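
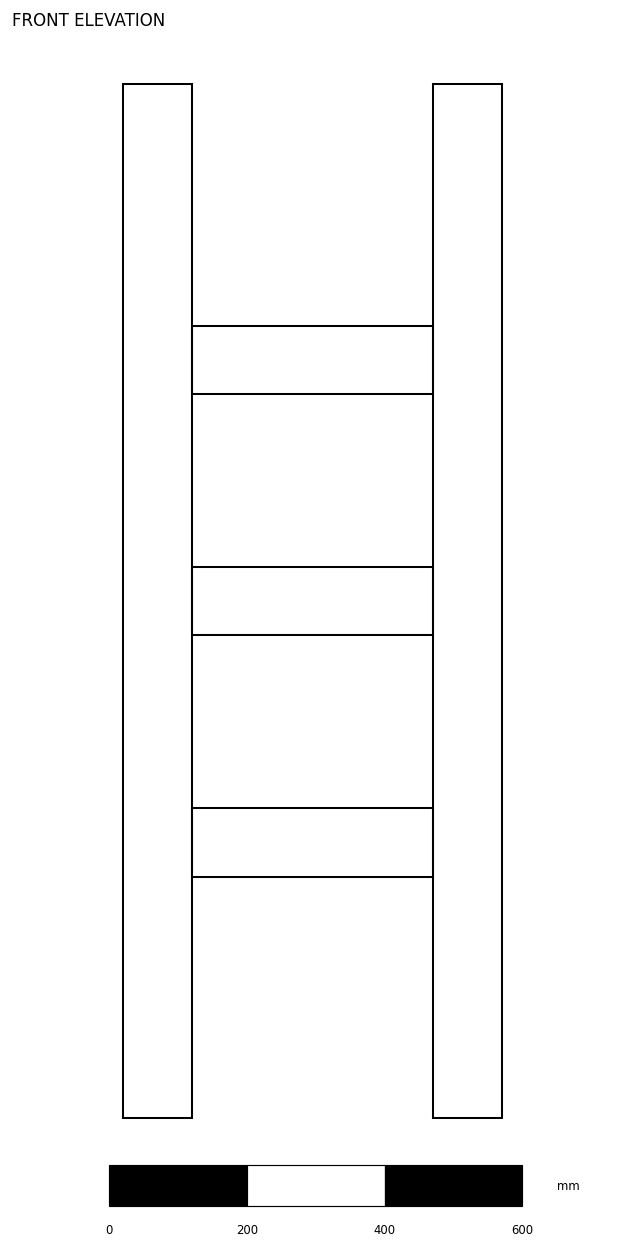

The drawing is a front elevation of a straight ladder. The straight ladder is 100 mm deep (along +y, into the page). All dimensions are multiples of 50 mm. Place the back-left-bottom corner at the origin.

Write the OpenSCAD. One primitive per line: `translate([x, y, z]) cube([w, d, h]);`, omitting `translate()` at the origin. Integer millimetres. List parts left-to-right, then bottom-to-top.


cube([100, 100, 1500]);
translate([100, 0, 350]) cube([350, 100, 100]);
translate([100, 0, 700]) cube([350, 100, 100]);
translate([100, 0, 1050]) cube([350, 100, 100]);
translate([450, 0, 0]) cube([100, 100, 1500]);


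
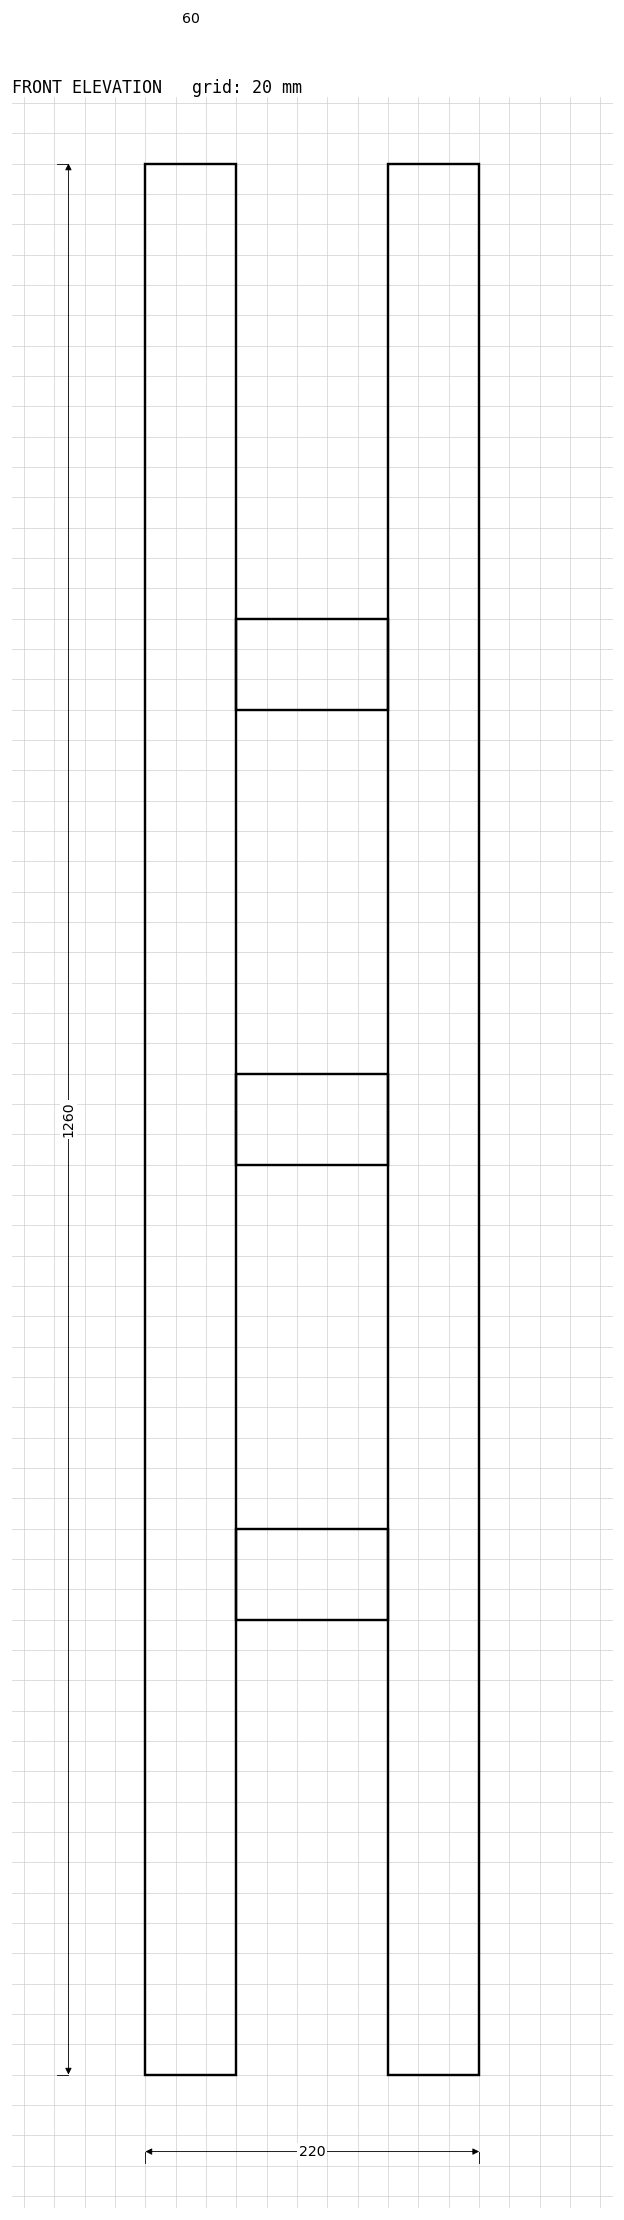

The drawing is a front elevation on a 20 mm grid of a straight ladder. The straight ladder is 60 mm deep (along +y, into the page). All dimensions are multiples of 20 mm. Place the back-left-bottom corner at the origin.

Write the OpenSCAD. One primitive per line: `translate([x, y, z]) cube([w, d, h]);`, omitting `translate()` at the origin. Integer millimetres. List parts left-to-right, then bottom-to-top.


cube([60, 60, 1260]);
translate([60, 0, 300]) cube([100, 60, 60]);
translate([60, 0, 600]) cube([100, 60, 60]);
translate([60, 0, 900]) cube([100, 60, 60]);
translate([160, 0, 0]) cube([60, 60, 1260]);


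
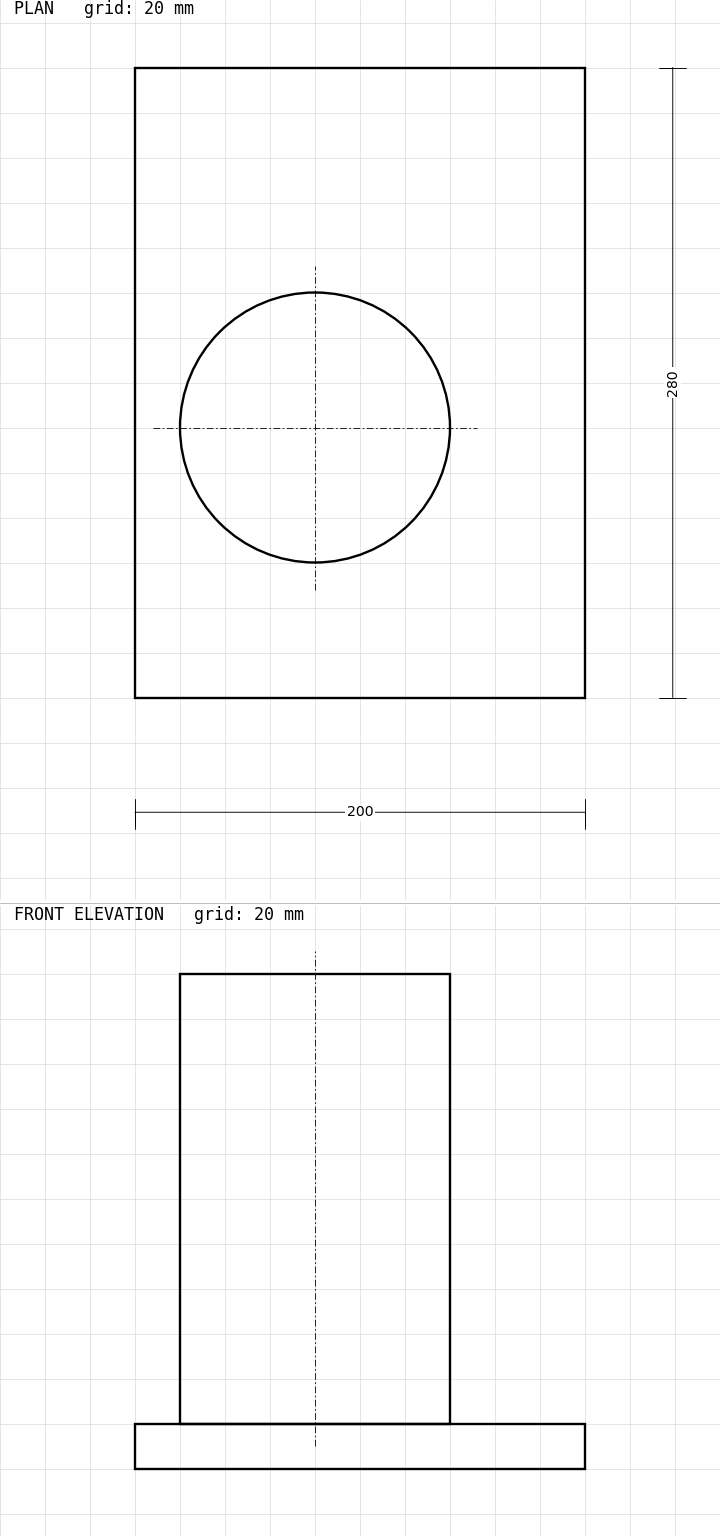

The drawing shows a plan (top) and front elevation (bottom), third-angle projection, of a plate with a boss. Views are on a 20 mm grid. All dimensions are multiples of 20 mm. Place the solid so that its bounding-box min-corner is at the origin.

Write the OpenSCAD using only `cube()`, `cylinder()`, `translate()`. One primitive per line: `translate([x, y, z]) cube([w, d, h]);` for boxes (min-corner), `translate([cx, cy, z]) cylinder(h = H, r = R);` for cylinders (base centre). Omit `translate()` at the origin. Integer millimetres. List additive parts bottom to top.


cube([200, 280, 20]);
translate([80, 120, 20]) cylinder(h = 200, r = 60);


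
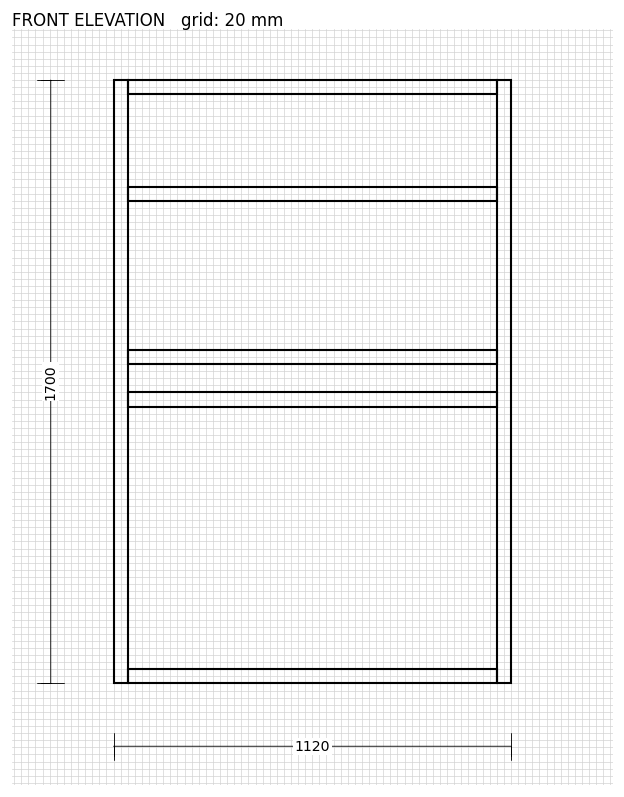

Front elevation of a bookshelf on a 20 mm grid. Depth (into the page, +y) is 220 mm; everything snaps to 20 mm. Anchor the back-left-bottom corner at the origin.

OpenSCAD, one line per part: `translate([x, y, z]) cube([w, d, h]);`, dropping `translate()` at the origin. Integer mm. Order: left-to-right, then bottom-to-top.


cube([40, 220, 1700]);
translate([40, 0, 0]) cube([1040, 220, 40]);
translate([40, 0, 780]) cube([1040, 220, 40]);
translate([40, 0, 900]) cube([1040, 220, 40]);
translate([40, 0, 1360]) cube([1040, 220, 40]);
translate([40, 0, 1660]) cube([1040, 220, 40]);
translate([1080, 0, 0]) cube([40, 220, 1700]);


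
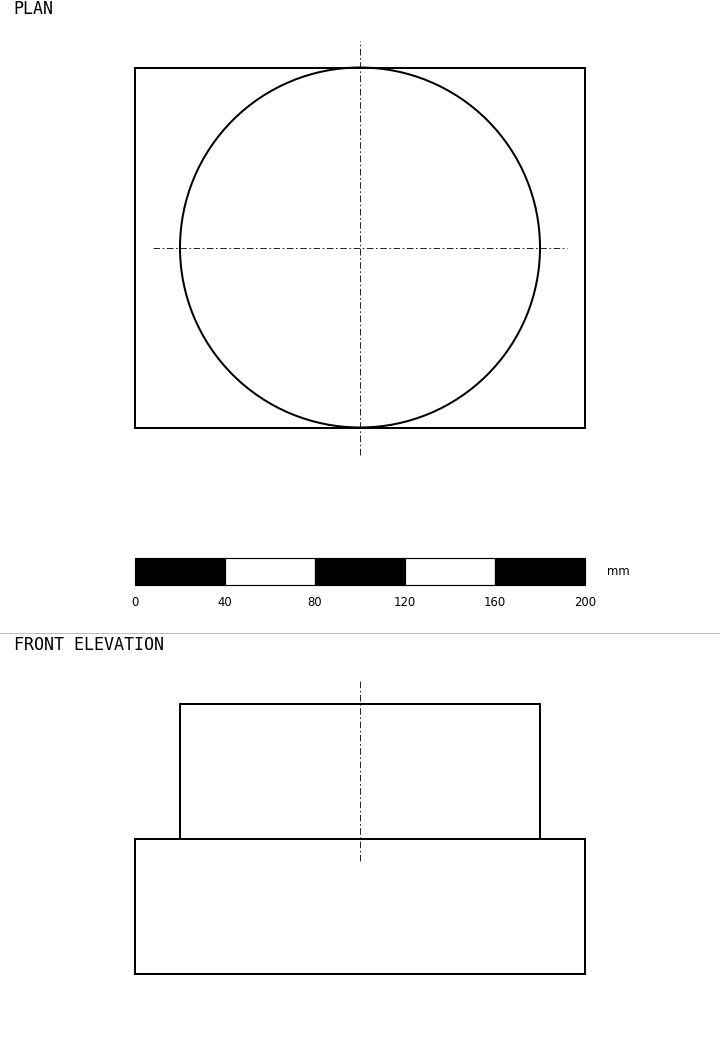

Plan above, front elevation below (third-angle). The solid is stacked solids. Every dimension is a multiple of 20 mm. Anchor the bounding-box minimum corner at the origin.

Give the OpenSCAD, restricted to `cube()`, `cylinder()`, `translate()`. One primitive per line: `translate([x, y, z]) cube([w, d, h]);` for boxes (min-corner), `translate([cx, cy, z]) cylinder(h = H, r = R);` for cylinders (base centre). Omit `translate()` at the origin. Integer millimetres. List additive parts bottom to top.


cube([200, 160, 60]);
translate([100, 80, 60]) cylinder(h = 60, r = 80);


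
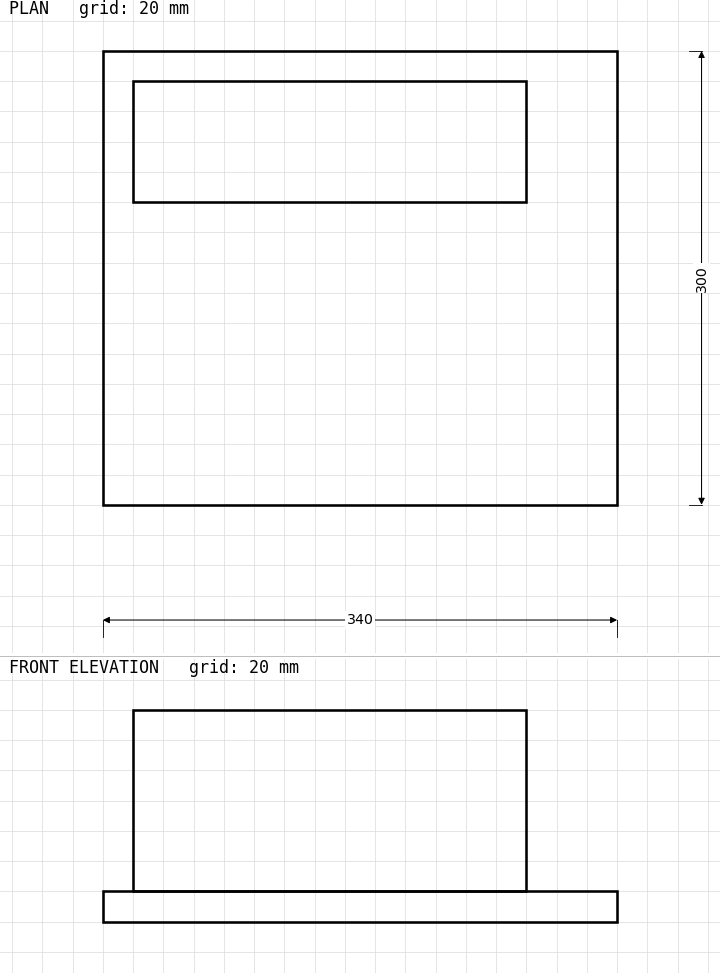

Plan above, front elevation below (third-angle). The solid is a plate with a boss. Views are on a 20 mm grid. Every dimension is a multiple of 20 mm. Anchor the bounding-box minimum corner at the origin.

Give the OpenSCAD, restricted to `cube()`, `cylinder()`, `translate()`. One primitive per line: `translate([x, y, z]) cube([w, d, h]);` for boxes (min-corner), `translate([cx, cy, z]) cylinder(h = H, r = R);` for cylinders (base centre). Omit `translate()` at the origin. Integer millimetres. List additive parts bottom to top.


cube([340, 300, 20]);
translate([20, 200, 20]) cube([260, 80, 120]);


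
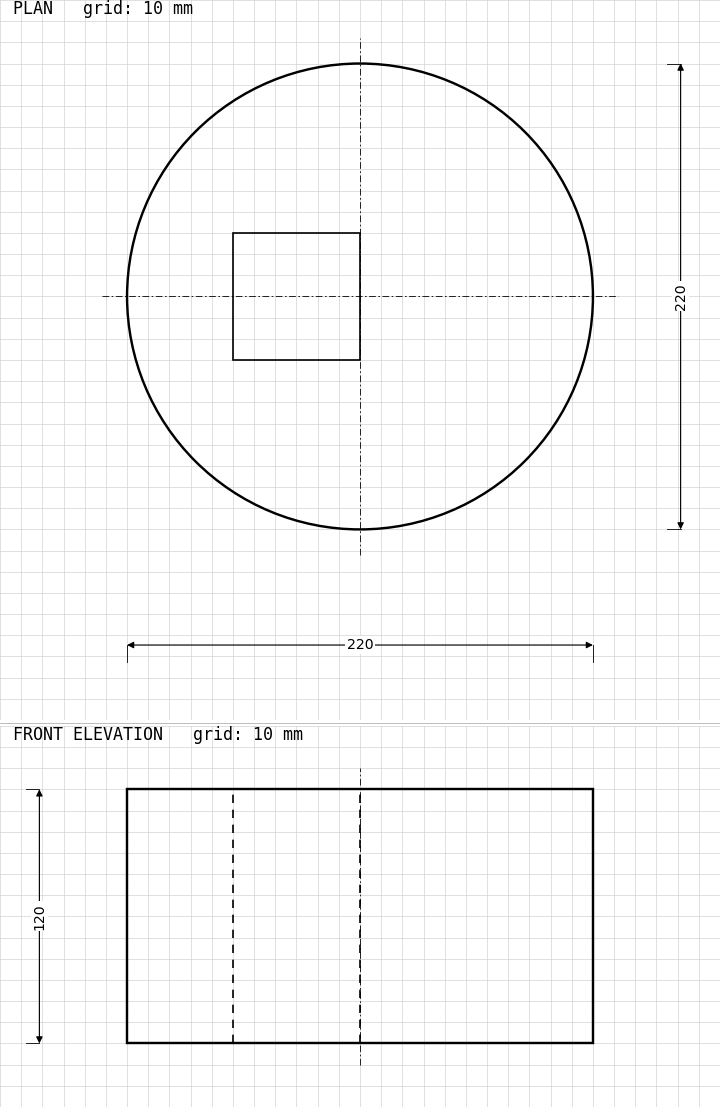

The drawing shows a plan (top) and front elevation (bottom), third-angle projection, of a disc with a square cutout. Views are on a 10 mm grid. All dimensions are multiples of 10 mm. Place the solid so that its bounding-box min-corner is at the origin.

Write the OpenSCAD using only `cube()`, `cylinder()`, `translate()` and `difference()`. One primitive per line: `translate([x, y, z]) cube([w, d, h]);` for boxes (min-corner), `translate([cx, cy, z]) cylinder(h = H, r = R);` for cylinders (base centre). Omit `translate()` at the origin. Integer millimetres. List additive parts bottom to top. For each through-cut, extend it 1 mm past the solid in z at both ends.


difference() {
  translate([110, 110, 0]) cylinder(h = 120, r = 110);
  translate([50, 80, -1]) cube([60, 60, 122]);
}


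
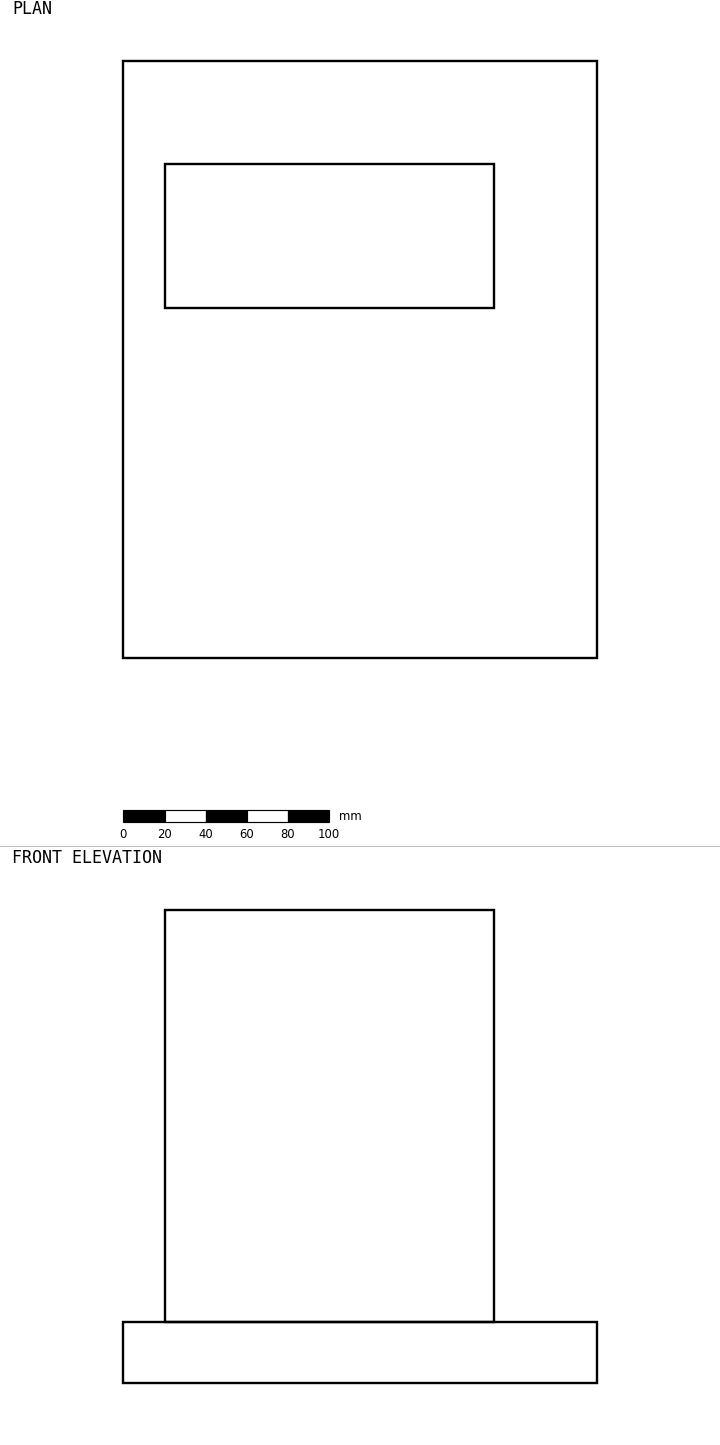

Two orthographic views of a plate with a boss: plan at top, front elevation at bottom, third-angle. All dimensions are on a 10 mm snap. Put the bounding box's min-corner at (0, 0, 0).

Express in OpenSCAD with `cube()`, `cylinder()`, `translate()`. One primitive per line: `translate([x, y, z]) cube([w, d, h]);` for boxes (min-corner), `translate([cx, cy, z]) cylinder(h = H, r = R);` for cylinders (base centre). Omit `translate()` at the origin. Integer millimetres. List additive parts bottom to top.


cube([230, 290, 30]);
translate([20, 170, 30]) cube([160, 70, 200]);


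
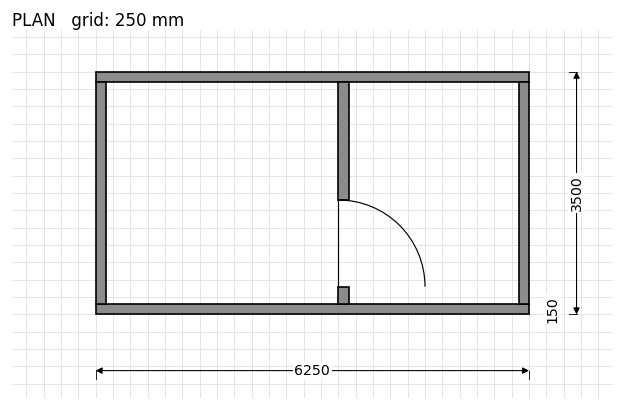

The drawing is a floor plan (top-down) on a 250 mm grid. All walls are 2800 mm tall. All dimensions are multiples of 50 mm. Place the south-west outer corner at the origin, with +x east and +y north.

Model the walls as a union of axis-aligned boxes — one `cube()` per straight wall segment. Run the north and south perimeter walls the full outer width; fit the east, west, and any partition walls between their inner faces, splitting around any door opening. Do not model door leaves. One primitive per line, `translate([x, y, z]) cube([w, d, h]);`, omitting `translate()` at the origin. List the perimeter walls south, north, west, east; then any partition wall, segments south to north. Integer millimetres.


cube([6250, 150, 2800]);
translate([0, 3350, 0]) cube([6250, 150, 2800]);
translate([0, 150, 0]) cube([150, 3200, 2800]);
translate([6100, 150, 0]) cube([150, 3200, 2800]);
translate([3500, 150, 0]) cube([150, 250, 2800]);
translate([3500, 1650, 0]) cube([150, 1700, 2800]);


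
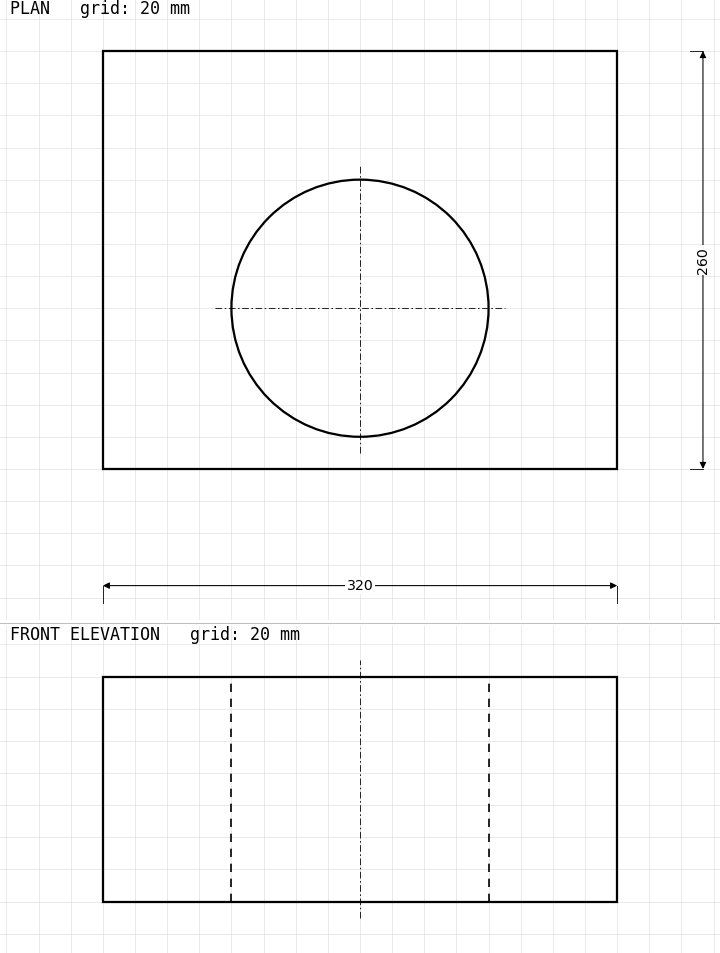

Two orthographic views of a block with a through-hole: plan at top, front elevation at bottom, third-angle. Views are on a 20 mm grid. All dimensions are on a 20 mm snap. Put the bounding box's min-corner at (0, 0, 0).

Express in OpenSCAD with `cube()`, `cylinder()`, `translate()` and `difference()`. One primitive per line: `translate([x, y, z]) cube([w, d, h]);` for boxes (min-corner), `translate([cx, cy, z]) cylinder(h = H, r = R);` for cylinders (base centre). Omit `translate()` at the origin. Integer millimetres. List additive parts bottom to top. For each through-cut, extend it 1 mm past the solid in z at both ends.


difference() {
  cube([320, 260, 140]);
  translate([160, 100, -1]) cylinder(h = 142, r = 80);
}


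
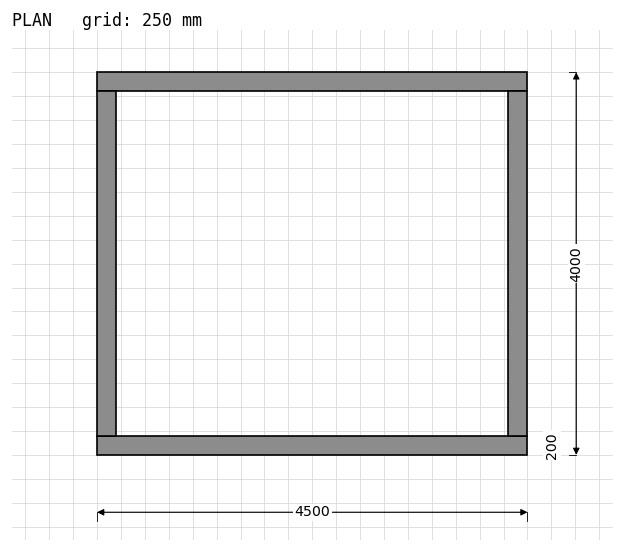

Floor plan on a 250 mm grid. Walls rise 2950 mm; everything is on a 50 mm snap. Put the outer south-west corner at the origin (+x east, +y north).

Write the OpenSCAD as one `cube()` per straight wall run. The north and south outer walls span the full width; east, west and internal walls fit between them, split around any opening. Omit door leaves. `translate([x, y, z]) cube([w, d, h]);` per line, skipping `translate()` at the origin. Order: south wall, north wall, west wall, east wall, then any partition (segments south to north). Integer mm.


cube([4500, 200, 2950]);
translate([0, 3800, 0]) cube([4500, 200, 2950]);
translate([0, 200, 0]) cube([200, 3600, 2950]);
translate([4300, 200, 0]) cube([200, 3600, 2950]);


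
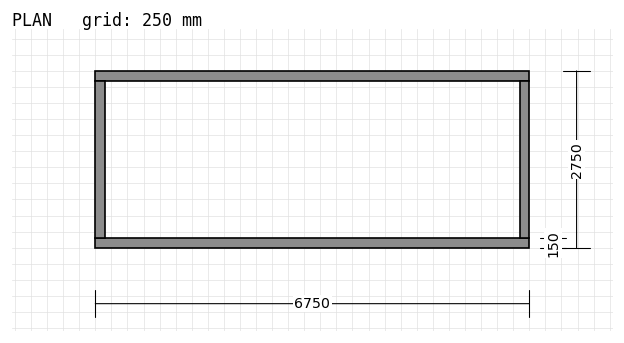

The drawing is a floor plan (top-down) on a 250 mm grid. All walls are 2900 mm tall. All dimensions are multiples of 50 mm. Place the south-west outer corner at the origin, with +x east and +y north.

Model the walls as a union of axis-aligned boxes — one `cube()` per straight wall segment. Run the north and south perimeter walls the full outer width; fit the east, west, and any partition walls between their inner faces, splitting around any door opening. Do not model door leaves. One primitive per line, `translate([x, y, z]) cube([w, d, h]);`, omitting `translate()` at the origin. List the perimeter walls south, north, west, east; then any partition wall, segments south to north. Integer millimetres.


cube([6750, 150, 2900]);
translate([0, 2600, 0]) cube([6750, 150, 2900]);
translate([0, 150, 0]) cube([150, 2450, 2900]);
translate([6600, 150, 0]) cube([150, 2450, 2900]);


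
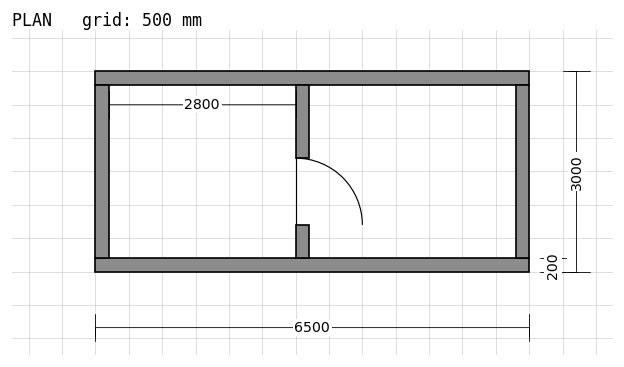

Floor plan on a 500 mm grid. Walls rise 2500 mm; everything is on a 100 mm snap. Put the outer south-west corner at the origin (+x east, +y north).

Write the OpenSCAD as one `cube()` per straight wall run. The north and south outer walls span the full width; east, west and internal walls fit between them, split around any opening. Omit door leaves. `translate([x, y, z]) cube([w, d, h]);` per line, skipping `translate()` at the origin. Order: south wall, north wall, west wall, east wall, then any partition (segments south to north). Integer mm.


cube([6500, 200, 2500]);
translate([0, 2800, 0]) cube([6500, 200, 2500]);
translate([0, 200, 0]) cube([200, 2600, 2500]);
translate([6300, 200, 0]) cube([200, 2600, 2500]);
translate([3000, 200, 0]) cube([200, 500, 2500]);
translate([3000, 1700, 0]) cube([200, 1100, 2500]);


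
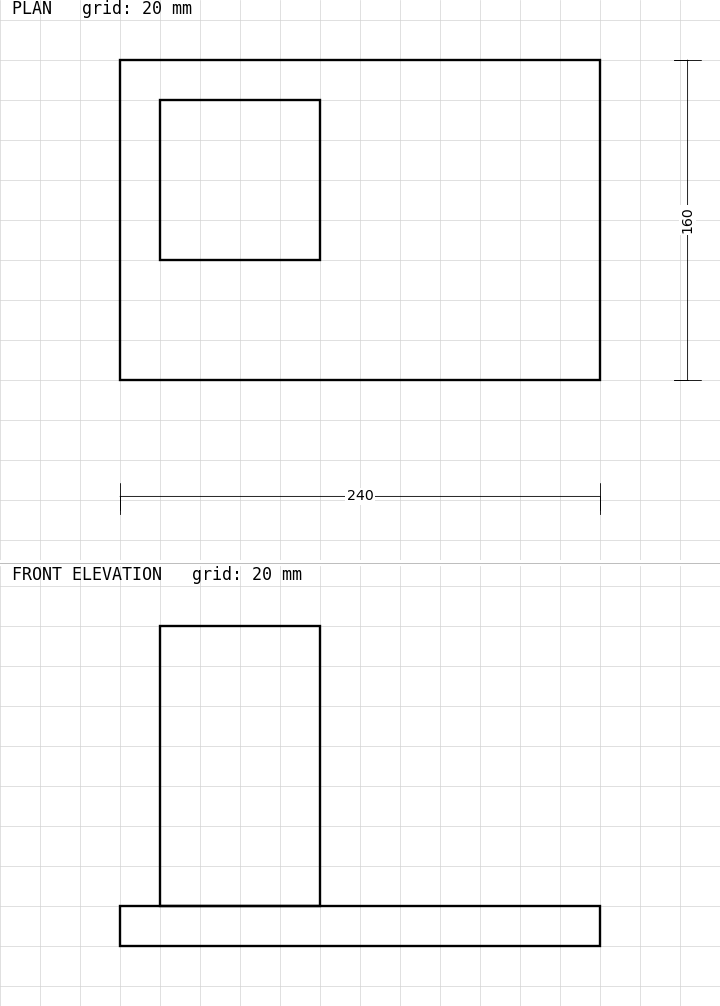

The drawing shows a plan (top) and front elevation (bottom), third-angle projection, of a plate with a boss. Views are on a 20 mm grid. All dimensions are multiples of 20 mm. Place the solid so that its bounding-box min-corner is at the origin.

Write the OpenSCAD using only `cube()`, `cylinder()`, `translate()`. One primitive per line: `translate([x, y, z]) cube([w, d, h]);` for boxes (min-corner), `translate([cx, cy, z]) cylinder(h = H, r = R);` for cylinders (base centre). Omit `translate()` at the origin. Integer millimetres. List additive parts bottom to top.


cube([240, 160, 20]);
translate([20, 60, 20]) cube([80, 80, 140]);


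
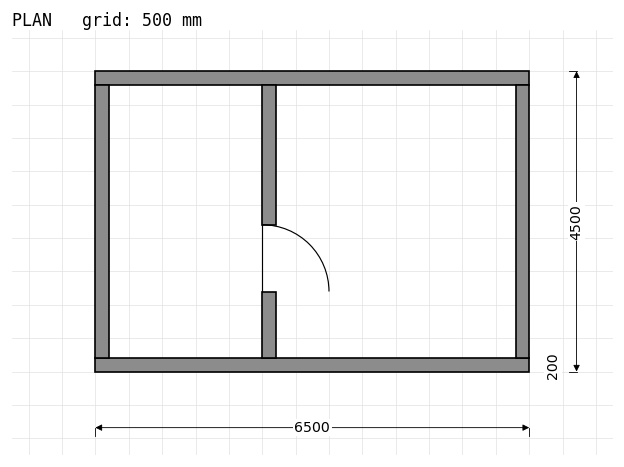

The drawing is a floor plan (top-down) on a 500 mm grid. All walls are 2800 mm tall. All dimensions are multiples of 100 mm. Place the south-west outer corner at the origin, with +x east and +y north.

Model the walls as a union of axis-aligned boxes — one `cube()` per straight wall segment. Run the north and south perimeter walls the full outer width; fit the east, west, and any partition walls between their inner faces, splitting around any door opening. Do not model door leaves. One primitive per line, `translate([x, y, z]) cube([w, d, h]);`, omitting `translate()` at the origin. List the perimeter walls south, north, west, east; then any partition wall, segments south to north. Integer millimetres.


cube([6500, 200, 2800]);
translate([0, 4300, 0]) cube([6500, 200, 2800]);
translate([0, 200, 0]) cube([200, 4100, 2800]);
translate([6300, 200, 0]) cube([200, 4100, 2800]);
translate([2500, 200, 0]) cube([200, 1000, 2800]);
translate([2500, 2200, 0]) cube([200, 2100, 2800]);


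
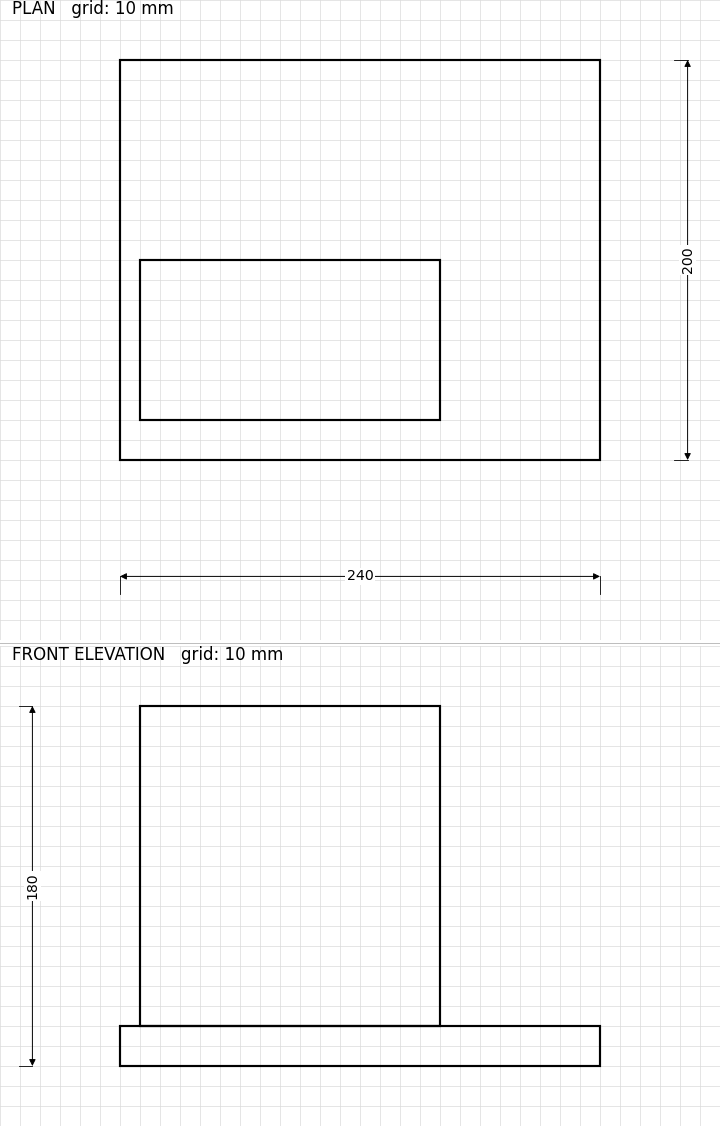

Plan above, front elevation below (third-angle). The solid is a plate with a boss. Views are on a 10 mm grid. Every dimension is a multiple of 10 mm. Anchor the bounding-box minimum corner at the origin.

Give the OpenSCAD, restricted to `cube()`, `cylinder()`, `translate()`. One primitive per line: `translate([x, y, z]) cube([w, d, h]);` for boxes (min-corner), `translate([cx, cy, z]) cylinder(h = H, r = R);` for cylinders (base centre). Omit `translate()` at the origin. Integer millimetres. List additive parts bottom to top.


cube([240, 200, 20]);
translate([10, 20, 20]) cube([150, 80, 160]);


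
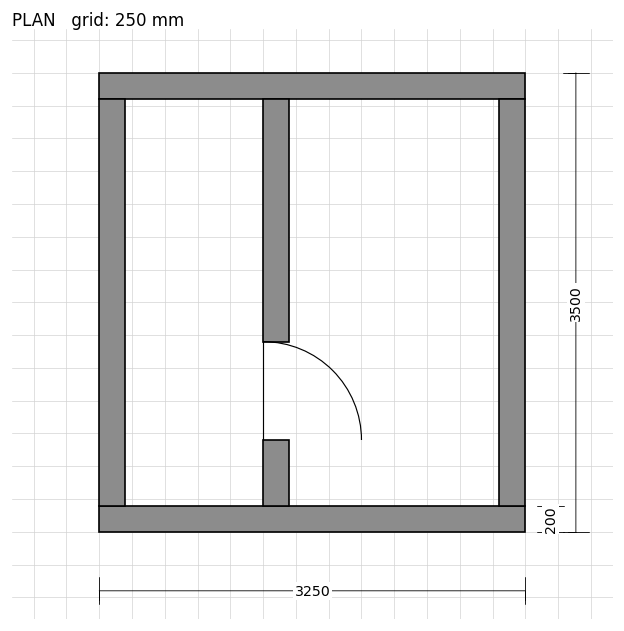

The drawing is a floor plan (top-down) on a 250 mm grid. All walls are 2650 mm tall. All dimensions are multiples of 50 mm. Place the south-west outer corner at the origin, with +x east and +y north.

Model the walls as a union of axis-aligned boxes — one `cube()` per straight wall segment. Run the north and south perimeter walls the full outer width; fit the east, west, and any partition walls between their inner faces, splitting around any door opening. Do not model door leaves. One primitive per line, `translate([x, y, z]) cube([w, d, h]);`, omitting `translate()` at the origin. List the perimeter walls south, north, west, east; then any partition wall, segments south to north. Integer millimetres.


cube([3250, 200, 2650]);
translate([0, 3300, 0]) cube([3250, 200, 2650]);
translate([0, 200, 0]) cube([200, 3100, 2650]);
translate([3050, 200, 0]) cube([200, 3100, 2650]);
translate([1250, 200, 0]) cube([200, 500, 2650]);
translate([1250, 1450, 0]) cube([200, 1850, 2650]);


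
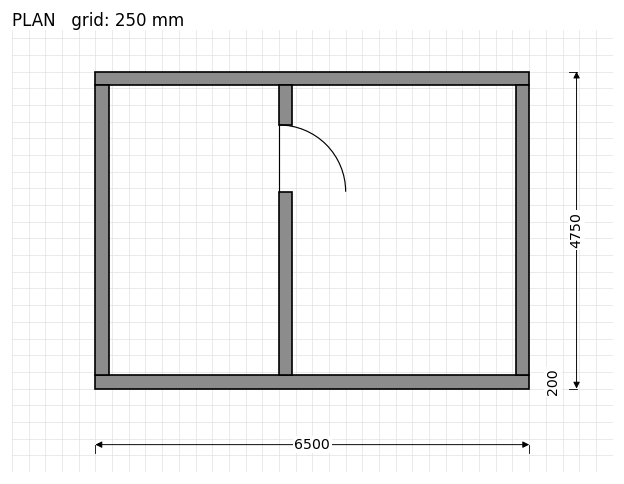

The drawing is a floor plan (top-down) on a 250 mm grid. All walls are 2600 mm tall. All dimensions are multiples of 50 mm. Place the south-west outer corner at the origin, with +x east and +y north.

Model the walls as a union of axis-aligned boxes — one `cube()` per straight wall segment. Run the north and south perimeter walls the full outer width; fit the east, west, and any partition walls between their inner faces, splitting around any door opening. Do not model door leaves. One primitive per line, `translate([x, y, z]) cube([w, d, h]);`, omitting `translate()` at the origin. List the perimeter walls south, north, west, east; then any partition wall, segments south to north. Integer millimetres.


cube([6500, 200, 2600]);
translate([0, 4550, 0]) cube([6500, 200, 2600]);
translate([0, 200, 0]) cube([200, 4350, 2600]);
translate([6300, 200, 0]) cube([200, 4350, 2600]);
translate([2750, 200, 0]) cube([200, 2750, 2600]);
translate([2750, 3950, 0]) cube([200, 600, 2600]);


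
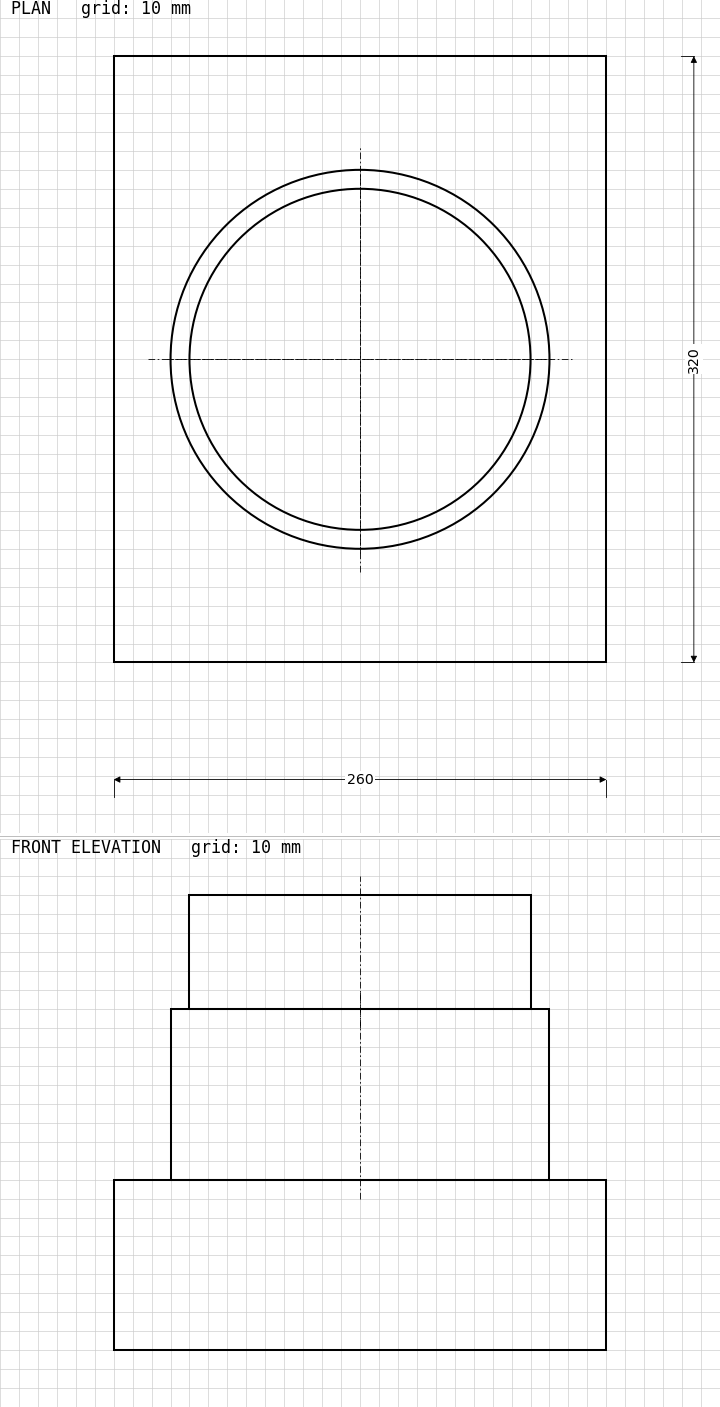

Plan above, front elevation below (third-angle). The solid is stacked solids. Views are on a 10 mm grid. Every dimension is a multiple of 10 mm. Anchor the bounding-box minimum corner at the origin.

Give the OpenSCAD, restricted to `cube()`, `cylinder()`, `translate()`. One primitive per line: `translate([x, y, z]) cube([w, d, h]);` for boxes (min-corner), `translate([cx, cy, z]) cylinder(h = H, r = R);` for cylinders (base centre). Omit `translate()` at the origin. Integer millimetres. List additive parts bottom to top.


cube([260, 320, 90]);
translate([130, 160, 90]) cylinder(h = 90, r = 100);
translate([130, 160, 180]) cylinder(h = 60, r = 90);


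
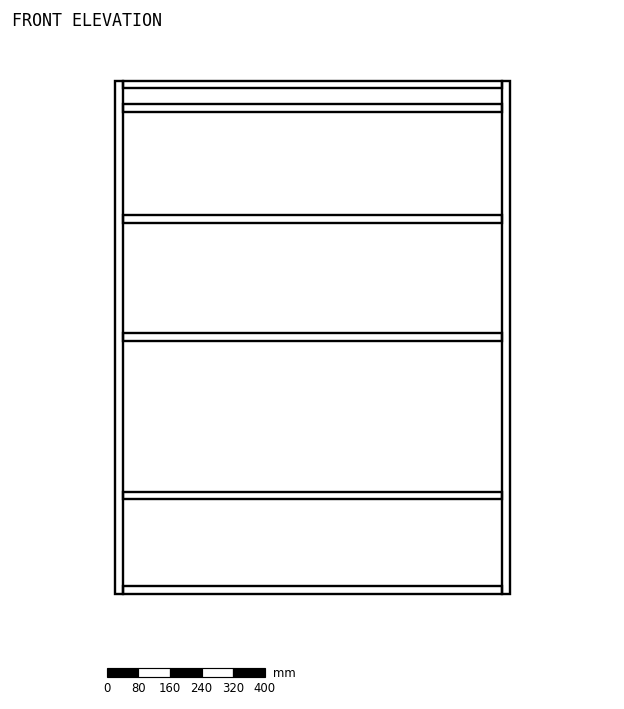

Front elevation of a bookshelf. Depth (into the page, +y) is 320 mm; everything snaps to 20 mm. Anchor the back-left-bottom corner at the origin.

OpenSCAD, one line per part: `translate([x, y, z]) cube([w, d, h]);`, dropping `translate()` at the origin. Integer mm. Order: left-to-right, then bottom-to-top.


cube([20, 320, 1300]);
translate([20, 0, 0]) cube([960, 320, 20]);
translate([20, 0, 240]) cube([960, 320, 20]);
translate([20, 0, 640]) cube([960, 320, 20]);
translate([20, 0, 940]) cube([960, 320, 20]);
translate([20, 0, 1220]) cube([960, 320, 20]);
translate([20, 0, 1280]) cube([960, 320, 20]);
translate([980, 0, 0]) cube([20, 320, 1300]);


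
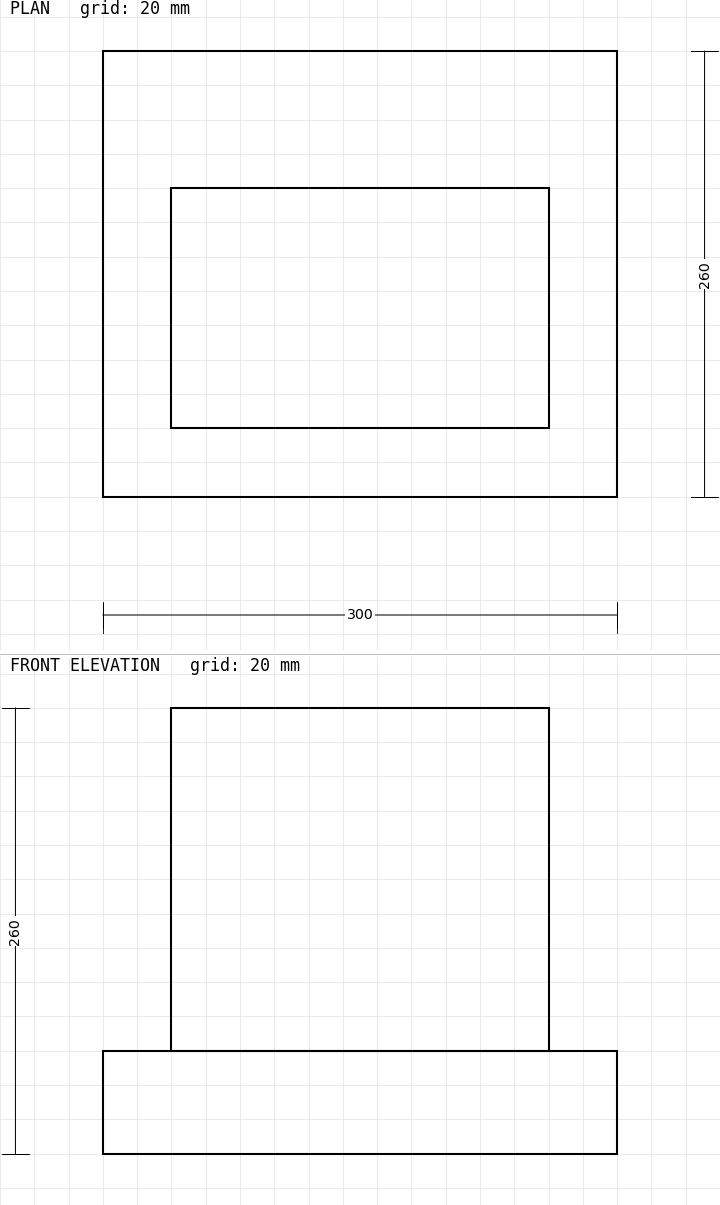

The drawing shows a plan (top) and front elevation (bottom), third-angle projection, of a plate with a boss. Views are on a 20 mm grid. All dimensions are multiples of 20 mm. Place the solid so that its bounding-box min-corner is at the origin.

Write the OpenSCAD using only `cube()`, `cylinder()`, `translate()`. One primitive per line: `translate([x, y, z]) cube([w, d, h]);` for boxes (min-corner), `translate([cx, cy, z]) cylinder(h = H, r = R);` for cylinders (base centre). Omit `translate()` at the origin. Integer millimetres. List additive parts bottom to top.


cube([300, 260, 60]);
translate([40, 40, 60]) cube([220, 140, 200]);


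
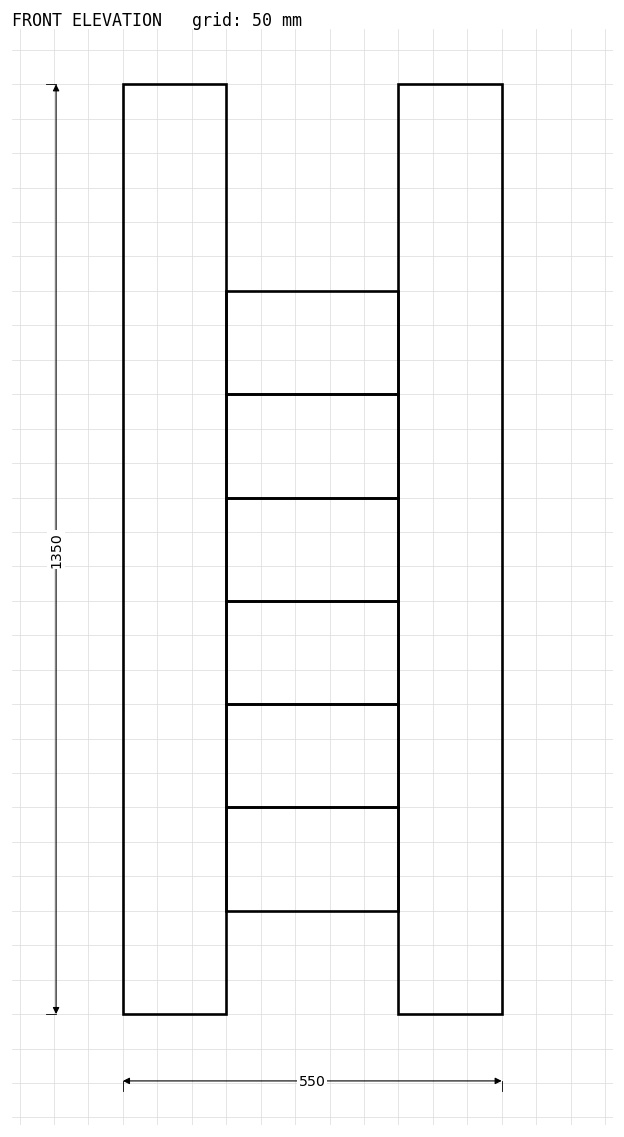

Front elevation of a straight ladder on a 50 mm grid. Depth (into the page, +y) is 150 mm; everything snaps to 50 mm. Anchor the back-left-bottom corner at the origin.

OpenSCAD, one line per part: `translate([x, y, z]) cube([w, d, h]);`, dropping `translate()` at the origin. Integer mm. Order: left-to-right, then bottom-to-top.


cube([150, 150, 1350]);
translate([150, 0, 150]) cube([250, 150, 150]);
translate([150, 0, 300]) cube([250, 150, 150]);
translate([150, 0, 450]) cube([250, 150, 150]);
translate([150, 0, 600]) cube([250, 150, 150]);
translate([150, 0, 750]) cube([250, 150, 150]);
translate([150, 0, 900]) cube([250, 150, 150]);
translate([400, 0, 0]) cube([150, 150, 1350]);


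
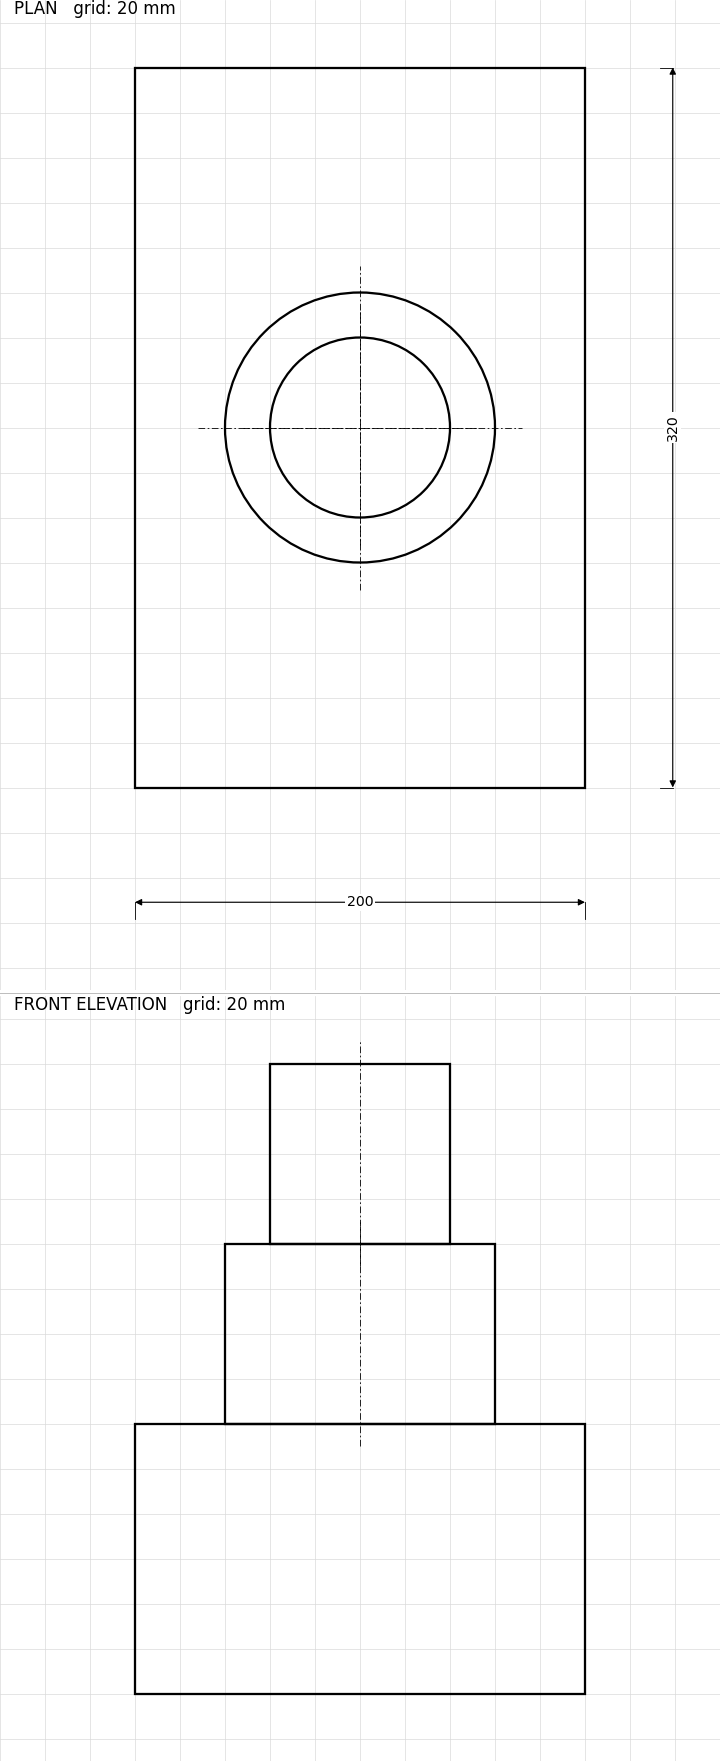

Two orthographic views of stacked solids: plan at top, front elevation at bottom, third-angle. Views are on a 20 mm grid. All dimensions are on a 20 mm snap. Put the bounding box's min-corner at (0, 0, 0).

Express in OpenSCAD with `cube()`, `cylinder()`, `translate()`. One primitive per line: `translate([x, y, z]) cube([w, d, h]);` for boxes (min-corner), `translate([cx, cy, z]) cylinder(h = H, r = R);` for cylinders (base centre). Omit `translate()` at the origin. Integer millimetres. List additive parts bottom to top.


cube([200, 320, 120]);
translate([100, 160, 120]) cylinder(h = 80, r = 60);
translate([100, 160, 200]) cylinder(h = 80, r = 40);


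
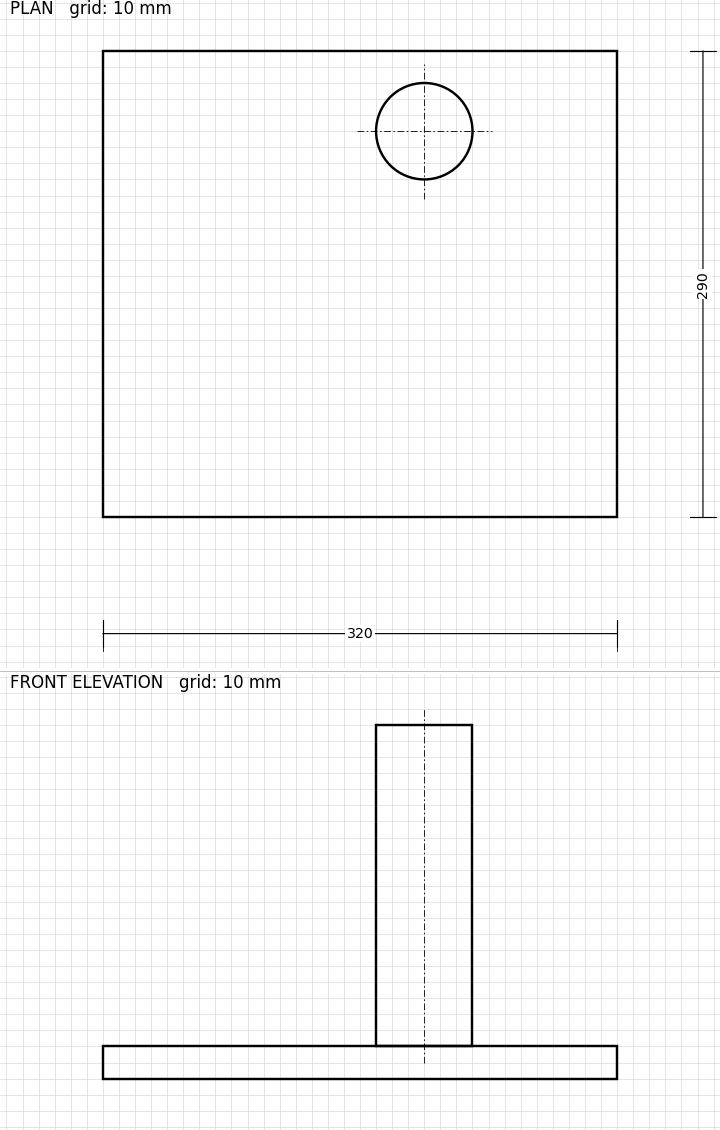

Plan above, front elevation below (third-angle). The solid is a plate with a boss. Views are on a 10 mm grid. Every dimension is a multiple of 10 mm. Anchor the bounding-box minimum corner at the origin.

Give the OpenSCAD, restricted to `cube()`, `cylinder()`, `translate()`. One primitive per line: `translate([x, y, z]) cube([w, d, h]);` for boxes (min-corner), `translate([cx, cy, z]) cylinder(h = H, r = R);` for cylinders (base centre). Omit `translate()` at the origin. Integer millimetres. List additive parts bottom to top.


cube([320, 290, 20]);
translate([200, 240, 20]) cylinder(h = 200, r = 30);


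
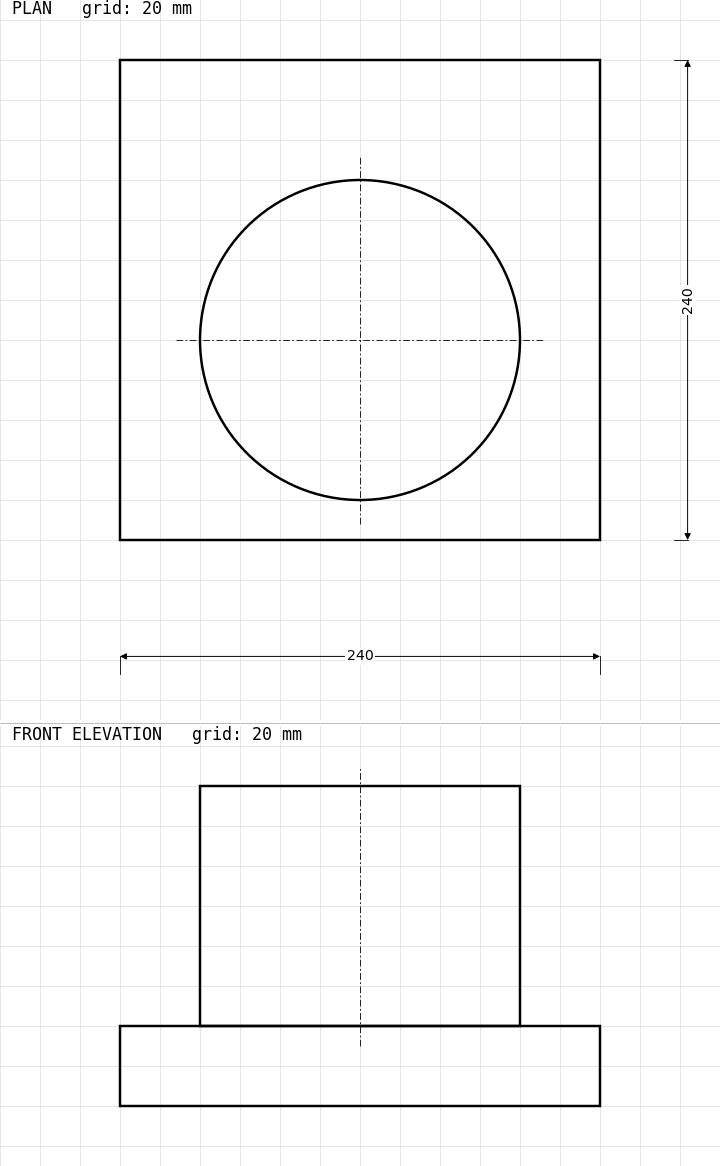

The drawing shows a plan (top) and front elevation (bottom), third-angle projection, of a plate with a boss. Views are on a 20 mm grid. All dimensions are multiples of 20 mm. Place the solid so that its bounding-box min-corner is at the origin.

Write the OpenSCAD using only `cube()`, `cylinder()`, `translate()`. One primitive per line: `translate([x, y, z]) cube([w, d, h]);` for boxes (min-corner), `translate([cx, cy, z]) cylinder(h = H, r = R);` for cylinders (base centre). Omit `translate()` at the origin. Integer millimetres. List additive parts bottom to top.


cube([240, 240, 40]);
translate([120, 100, 40]) cylinder(h = 120, r = 80);


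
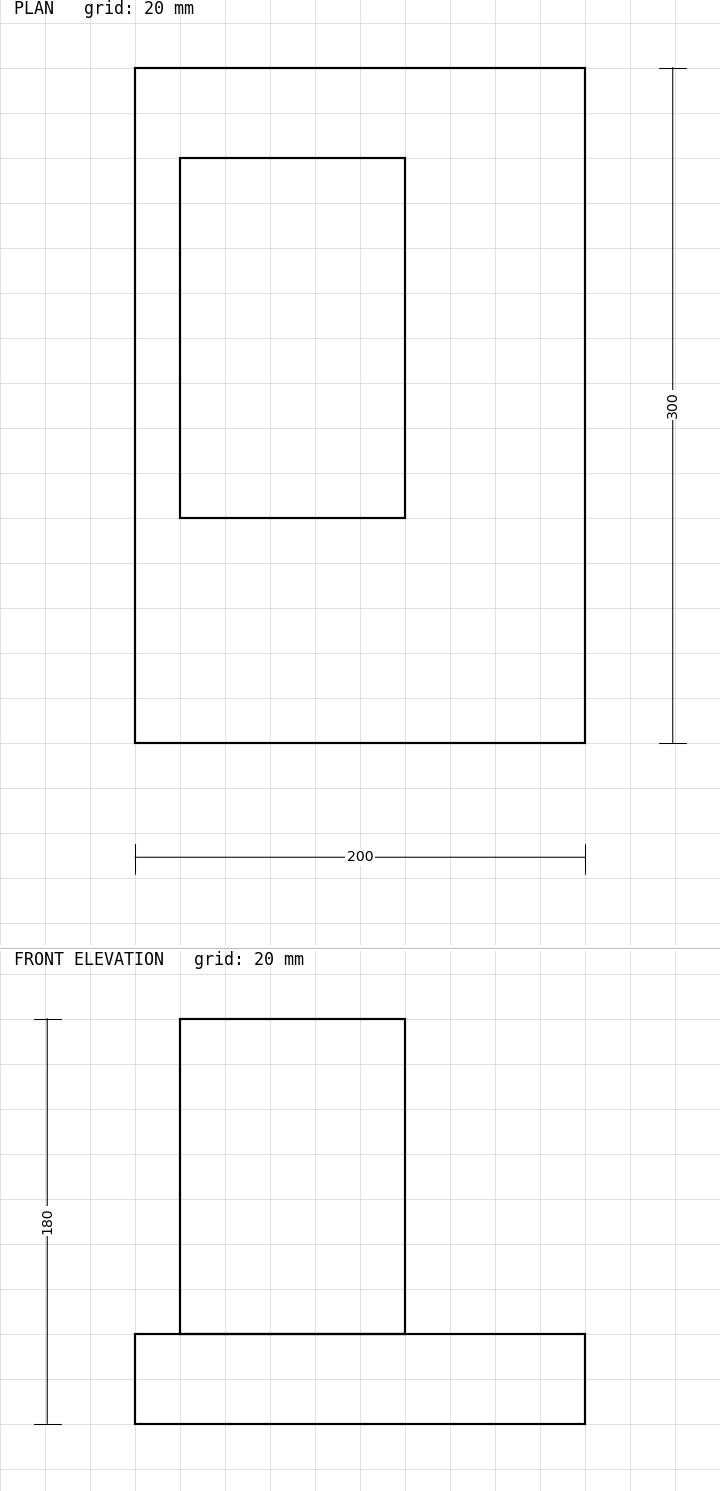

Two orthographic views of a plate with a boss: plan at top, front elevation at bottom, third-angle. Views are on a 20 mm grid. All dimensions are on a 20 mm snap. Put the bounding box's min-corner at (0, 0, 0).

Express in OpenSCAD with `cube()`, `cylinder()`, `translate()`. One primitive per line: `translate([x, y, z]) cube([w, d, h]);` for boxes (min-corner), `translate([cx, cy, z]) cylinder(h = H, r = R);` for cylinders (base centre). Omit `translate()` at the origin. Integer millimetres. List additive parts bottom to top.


cube([200, 300, 40]);
translate([20, 100, 40]) cube([100, 160, 140]);


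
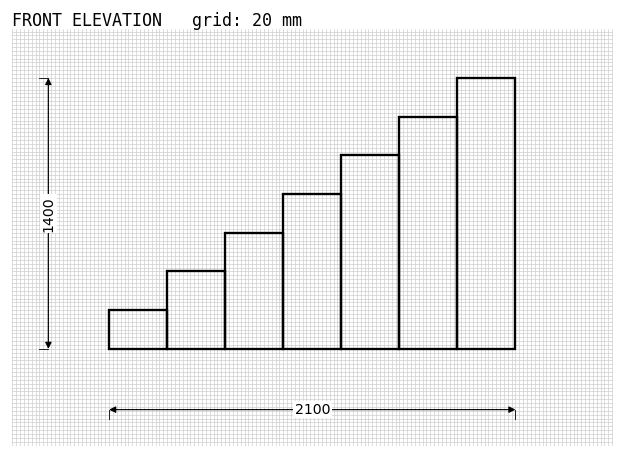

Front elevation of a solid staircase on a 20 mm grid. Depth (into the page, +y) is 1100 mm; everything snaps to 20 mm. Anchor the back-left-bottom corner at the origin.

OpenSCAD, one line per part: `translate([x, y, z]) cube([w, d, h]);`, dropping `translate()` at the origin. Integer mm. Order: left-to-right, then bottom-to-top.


cube([300, 1100, 200]);
translate([300, 0, 0]) cube([300, 1100, 400]);
translate([600, 0, 0]) cube([300, 1100, 600]);
translate([900, 0, 0]) cube([300, 1100, 800]);
translate([1200, 0, 0]) cube([300, 1100, 1000]);
translate([1500, 0, 0]) cube([300, 1100, 1200]);
translate([1800, 0, 0]) cube([300, 1100, 1400]);


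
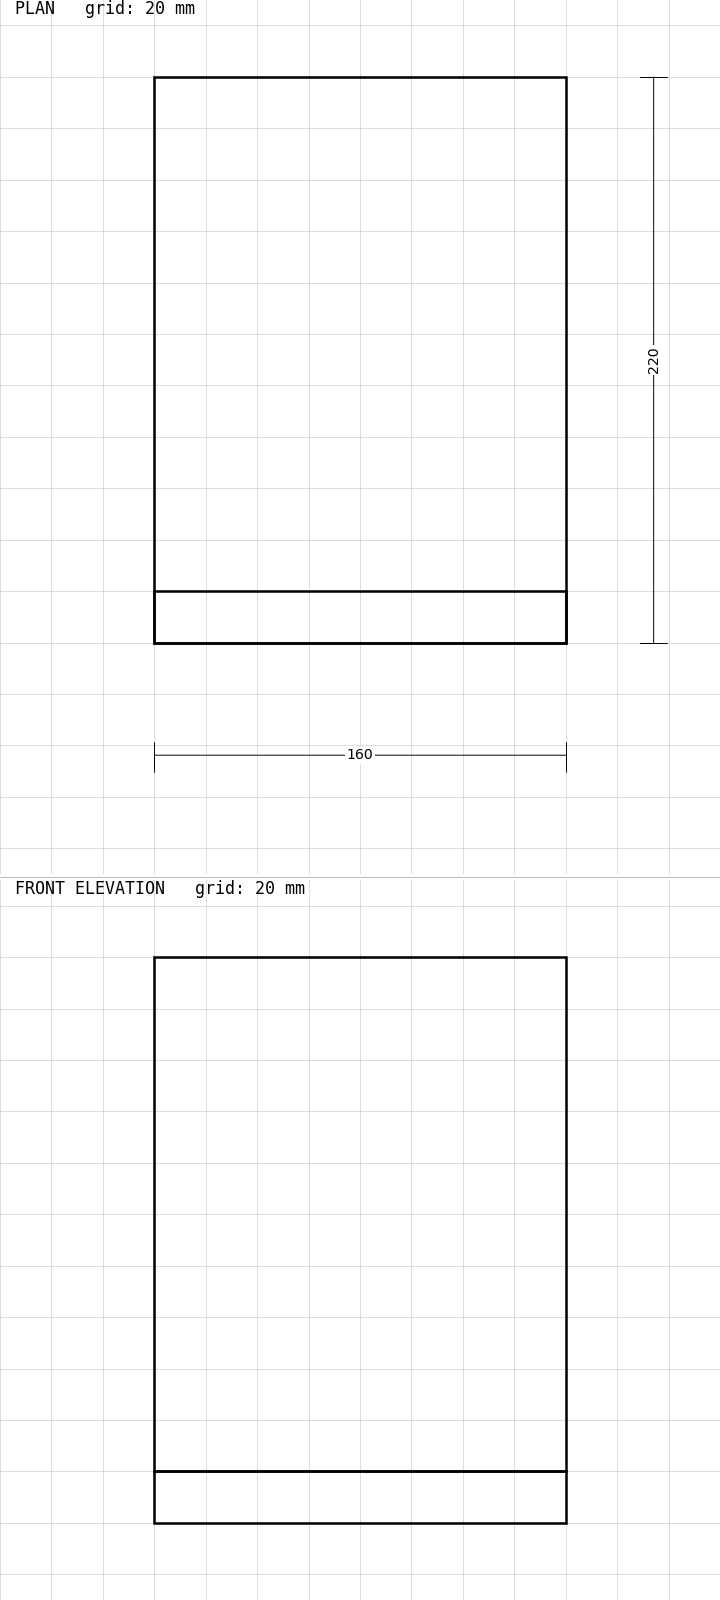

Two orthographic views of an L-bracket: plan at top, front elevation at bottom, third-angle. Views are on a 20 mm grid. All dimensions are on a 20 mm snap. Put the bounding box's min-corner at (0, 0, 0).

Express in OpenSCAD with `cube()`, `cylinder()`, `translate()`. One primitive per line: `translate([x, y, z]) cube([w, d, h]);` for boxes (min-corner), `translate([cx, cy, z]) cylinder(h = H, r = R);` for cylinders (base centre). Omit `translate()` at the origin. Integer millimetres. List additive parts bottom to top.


cube([160, 220, 20]);
translate([0, 0, 20]) cube([160, 20, 200]);


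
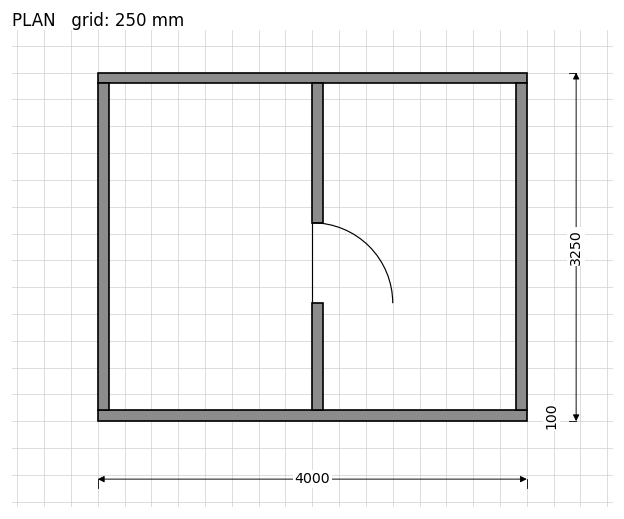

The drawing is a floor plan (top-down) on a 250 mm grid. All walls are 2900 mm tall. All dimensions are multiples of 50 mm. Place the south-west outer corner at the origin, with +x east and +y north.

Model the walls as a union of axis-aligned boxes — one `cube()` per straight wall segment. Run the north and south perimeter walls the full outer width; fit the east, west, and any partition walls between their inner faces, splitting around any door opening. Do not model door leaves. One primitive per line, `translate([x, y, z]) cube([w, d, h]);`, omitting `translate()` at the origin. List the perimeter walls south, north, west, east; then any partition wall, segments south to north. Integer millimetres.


cube([4000, 100, 2900]);
translate([0, 3150, 0]) cube([4000, 100, 2900]);
translate([0, 100, 0]) cube([100, 3050, 2900]);
translate([3900, 100, 0]) cube([100, 3050, 2900]);
translate([2000, 100, 0]) cube([100, 1000, 2900]);
translate([2000, 1850, 0]) cube([100, 1300, 2900]);


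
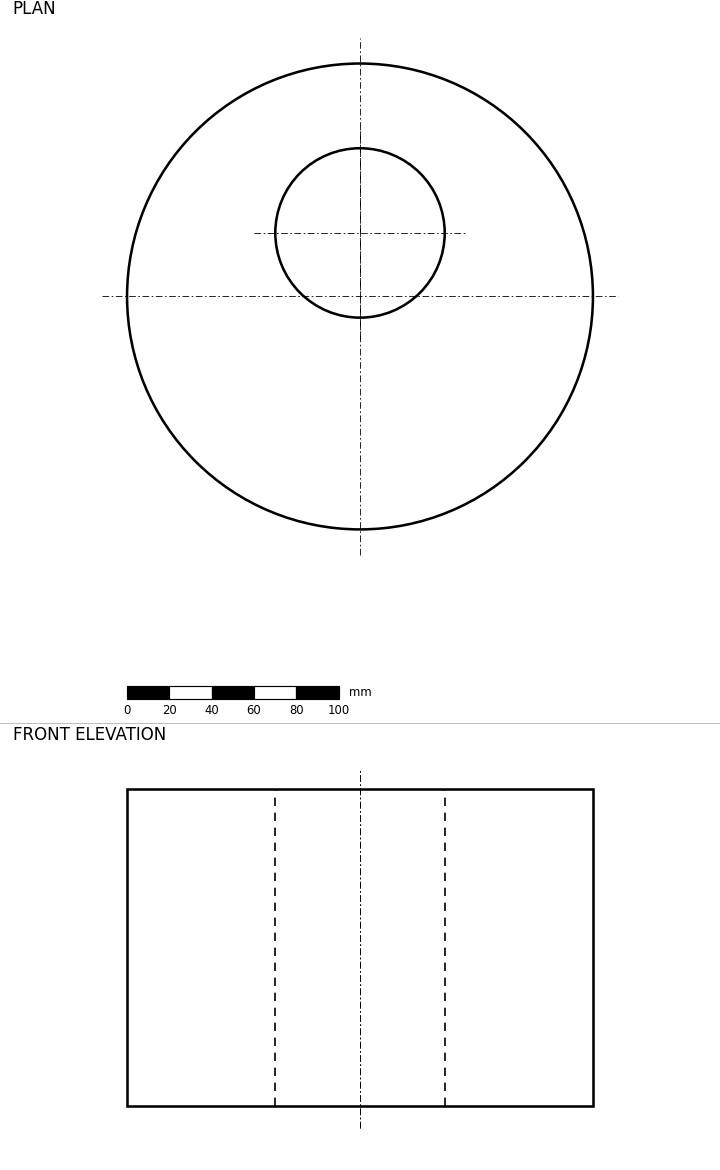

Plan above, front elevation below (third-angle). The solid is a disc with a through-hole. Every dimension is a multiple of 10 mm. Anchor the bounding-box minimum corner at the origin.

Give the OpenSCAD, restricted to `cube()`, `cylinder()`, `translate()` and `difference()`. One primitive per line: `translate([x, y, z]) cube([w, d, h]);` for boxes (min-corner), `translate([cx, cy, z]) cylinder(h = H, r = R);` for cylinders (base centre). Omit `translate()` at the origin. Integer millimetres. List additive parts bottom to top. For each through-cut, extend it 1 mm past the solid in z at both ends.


difference() {
  translate([110, 110, 0]) cylinder(h = 150, r = 110);
  translate([110, 140, -1]) cylinder(h = 152, r = 40);
}


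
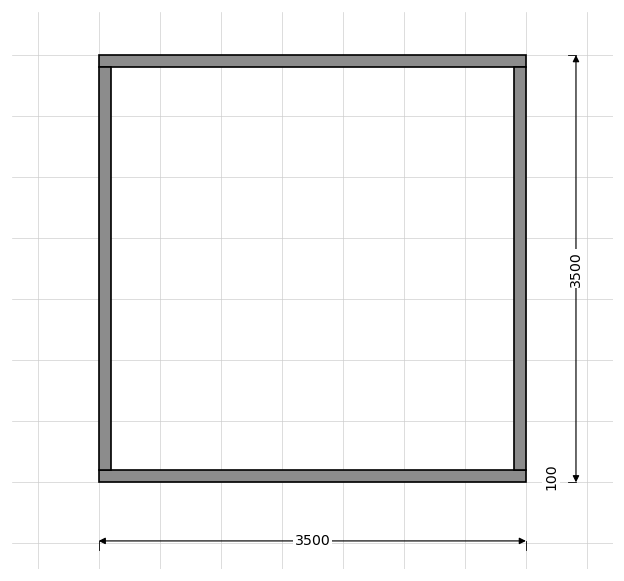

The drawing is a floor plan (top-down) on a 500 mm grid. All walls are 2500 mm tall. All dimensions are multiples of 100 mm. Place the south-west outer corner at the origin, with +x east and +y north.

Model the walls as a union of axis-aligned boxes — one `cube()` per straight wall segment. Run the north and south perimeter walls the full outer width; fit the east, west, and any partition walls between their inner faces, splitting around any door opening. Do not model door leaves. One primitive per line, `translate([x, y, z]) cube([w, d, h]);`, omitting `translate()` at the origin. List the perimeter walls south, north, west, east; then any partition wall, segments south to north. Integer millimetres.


cube([3500, 100, 2500]);
translate([0, 3400, 0]) cube([3500, 100, 2500]);
translate([0, 100, 0]) cube([100, 3300, 2500]);
translate([3400, 100, 0]) cube([100, 3300, 2500]);


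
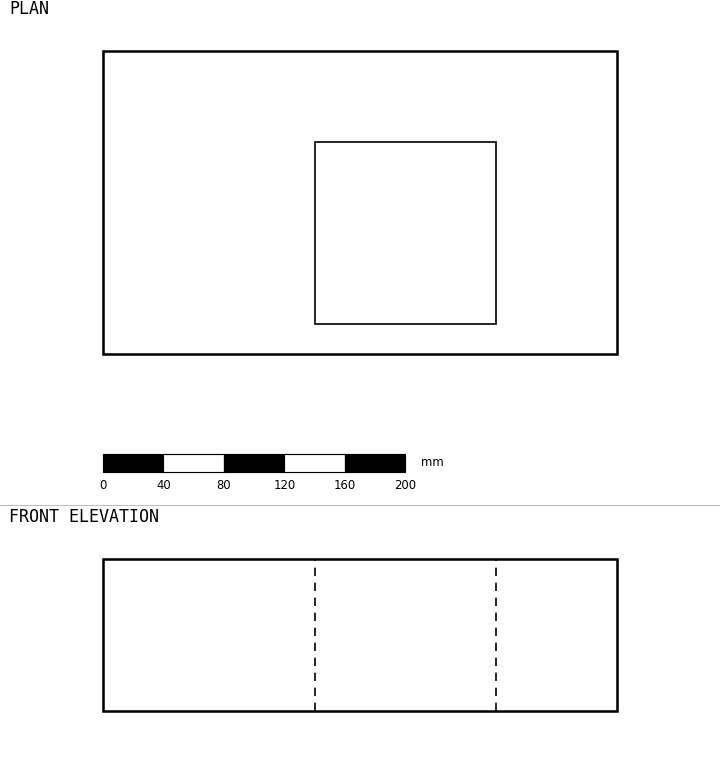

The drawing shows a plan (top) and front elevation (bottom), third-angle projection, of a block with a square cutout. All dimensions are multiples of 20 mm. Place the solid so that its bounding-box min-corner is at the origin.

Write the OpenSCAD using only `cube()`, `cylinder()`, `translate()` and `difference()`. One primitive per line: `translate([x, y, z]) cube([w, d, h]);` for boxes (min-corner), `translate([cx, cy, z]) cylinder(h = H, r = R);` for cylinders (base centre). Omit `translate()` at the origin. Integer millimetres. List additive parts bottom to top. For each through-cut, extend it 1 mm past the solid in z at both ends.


difference() {
  cube([340, 200, 100]);
  translate([140, 20, -1]) cube([120, 120, 102]);
}


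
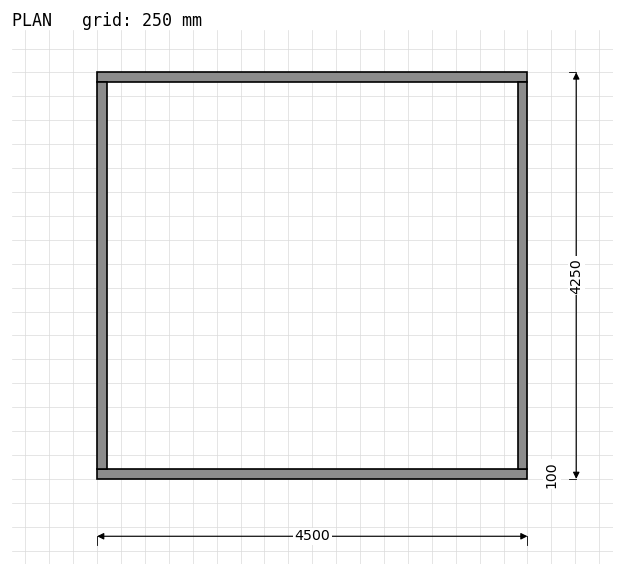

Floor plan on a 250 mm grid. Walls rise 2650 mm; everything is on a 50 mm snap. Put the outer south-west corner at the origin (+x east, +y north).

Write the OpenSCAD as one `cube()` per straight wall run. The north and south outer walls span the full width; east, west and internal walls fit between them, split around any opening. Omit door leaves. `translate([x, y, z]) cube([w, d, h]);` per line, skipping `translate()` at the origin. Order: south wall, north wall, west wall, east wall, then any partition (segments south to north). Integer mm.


cube([4500, 100, 2650]);
translate([0, 4150, 0]) cube([4500, 100, 2650]);
translate([0, 100, 0]) cube([100, 4050, 2650]);
translate([4400, 100, 0]) cube([100, 4050, 2650]);


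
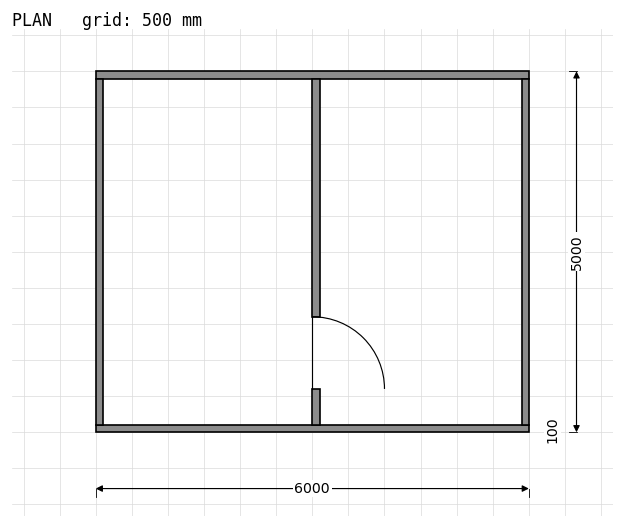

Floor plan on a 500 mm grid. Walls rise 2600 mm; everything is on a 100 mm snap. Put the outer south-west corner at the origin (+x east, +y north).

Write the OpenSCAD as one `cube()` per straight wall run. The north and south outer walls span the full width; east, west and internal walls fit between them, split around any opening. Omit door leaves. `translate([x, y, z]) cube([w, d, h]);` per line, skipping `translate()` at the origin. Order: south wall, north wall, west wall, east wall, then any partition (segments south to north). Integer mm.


cube([6000, 100, 2600]);
translate([0, 4900, 0]) cube([6000, 100, 2600]);
translate([0, 100, 0]) cube([100, 4800, 2600]);
translate([5900, 100, 0]) cube([100, 4800, 2600]);
translate([3000, 100, 0]) cube([100, 500, 2600]);
translate([3000, 1600, 0]) cube([100, 3300, 2600]);
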